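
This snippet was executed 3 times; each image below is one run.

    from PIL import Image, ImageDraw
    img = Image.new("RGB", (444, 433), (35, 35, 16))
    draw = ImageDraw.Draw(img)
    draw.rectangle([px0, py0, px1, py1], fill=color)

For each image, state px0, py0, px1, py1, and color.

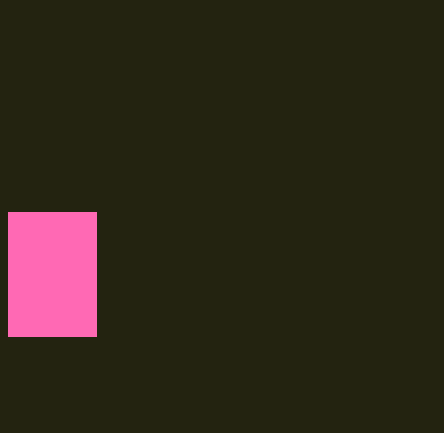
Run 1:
px0 = 8
py0 = 212
px1 = 96
py1 = 336
color = 'hotpink'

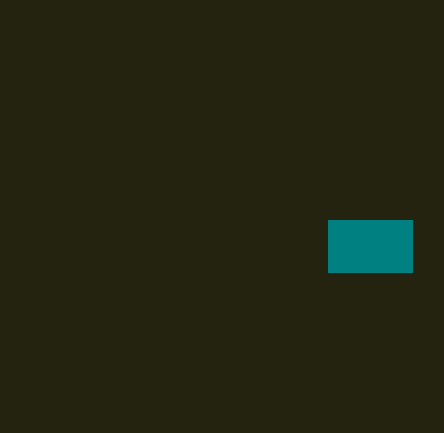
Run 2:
px0 = 328, py0 = 220, px1 = 412, py1 = 272, color = 'teal'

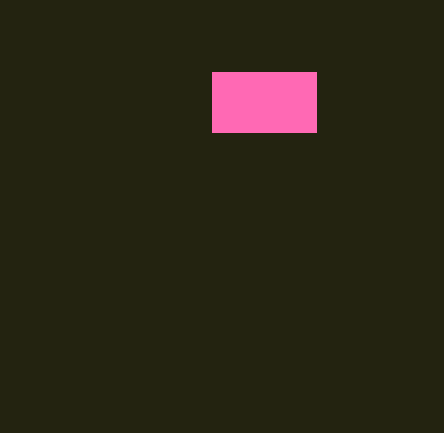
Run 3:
px0 = 212, py0 = 72, px1 = 316, py1 = 132, color = 'hotpink'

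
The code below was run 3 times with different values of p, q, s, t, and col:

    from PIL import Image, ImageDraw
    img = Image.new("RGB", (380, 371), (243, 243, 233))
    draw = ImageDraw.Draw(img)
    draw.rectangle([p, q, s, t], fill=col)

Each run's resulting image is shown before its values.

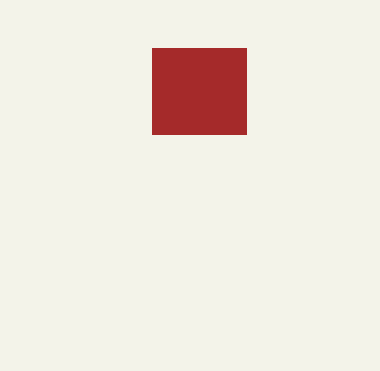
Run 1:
p = 152
q = 48
s = 246
t = 134
col = 'brown'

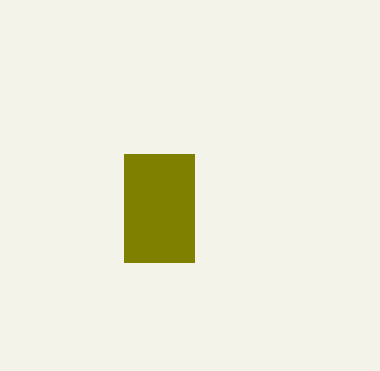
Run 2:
p = 124
q = 154
s = 194
t = 262
col = 'olive'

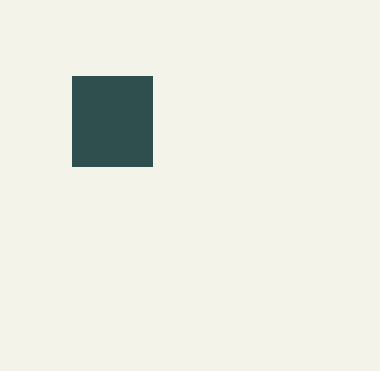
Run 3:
p = 72, q = 76, s = 152, t = 166, col = 'darkslategray'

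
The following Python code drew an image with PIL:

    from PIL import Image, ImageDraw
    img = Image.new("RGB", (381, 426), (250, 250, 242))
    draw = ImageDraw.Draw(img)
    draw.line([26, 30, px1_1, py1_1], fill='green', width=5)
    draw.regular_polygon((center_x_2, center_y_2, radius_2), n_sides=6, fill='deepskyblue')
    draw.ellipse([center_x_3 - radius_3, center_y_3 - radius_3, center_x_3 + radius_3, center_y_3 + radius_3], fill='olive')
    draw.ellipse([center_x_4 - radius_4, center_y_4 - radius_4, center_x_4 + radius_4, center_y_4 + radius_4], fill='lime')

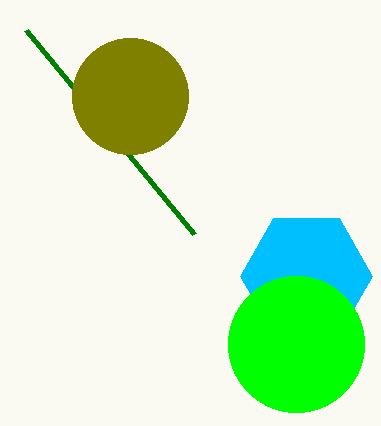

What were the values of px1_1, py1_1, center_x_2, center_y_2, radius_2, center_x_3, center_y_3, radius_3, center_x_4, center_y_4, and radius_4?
px1_1 = 194; py1_1 = 234; center_x_2 = 306; center_y_2 = 276; radius_2 = 66; center_x_3 = 130; center_y_3 = 96; radius_3 = 58; center_x_4 = 296; center_y_4 = 344; radius_4 = 68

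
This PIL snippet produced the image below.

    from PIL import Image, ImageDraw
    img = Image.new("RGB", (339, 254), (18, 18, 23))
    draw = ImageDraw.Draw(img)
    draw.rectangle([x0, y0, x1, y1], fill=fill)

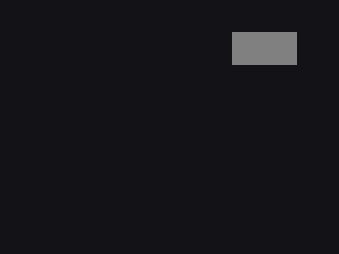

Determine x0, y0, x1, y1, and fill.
x0 = 232, y0 = 32, x1 = 296, y1 = 64, fill = 'gray'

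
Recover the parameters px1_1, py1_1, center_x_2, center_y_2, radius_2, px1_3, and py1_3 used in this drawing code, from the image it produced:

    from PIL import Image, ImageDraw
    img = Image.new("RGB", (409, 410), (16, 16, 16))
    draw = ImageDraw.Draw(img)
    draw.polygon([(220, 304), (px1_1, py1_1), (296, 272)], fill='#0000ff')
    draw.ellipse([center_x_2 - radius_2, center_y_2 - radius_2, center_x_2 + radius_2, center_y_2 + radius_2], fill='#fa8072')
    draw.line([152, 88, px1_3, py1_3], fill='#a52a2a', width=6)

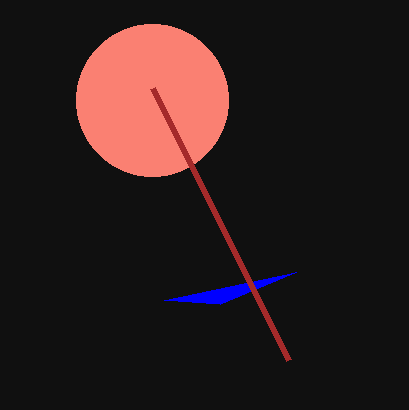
px1_1 = 164, py1_1 = 300, center_x_2 = 152, center_y_2 = 100, radius_2 = 76, px1_3 = 288, py1_3 = 360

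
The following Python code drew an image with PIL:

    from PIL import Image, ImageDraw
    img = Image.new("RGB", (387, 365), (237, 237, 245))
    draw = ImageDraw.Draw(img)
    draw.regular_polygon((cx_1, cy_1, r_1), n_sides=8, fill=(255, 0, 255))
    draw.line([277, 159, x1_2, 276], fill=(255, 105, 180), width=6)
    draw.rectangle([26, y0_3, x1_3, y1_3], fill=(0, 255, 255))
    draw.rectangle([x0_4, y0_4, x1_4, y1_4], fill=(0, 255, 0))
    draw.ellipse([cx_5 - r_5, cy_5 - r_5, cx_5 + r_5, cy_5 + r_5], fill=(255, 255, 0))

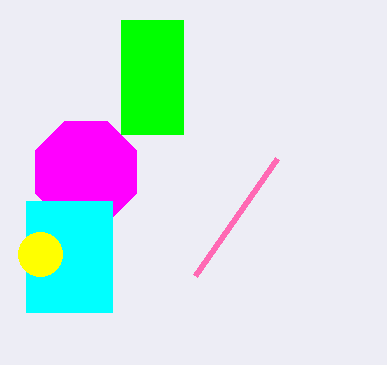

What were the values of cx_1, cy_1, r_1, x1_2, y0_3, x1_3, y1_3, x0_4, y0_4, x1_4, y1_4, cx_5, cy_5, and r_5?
cx_1 = 86, cy_1 = 172, r_1 = 55, x1_2 = 195, y0_3 = 201, x1_3 = 112, y1_3 = 312, x0_4 = 121, y0_4 = 20, x1_4 = 183, y1_4 = 134, cx_5 = 40, cy_5 = 254, r_5 = 22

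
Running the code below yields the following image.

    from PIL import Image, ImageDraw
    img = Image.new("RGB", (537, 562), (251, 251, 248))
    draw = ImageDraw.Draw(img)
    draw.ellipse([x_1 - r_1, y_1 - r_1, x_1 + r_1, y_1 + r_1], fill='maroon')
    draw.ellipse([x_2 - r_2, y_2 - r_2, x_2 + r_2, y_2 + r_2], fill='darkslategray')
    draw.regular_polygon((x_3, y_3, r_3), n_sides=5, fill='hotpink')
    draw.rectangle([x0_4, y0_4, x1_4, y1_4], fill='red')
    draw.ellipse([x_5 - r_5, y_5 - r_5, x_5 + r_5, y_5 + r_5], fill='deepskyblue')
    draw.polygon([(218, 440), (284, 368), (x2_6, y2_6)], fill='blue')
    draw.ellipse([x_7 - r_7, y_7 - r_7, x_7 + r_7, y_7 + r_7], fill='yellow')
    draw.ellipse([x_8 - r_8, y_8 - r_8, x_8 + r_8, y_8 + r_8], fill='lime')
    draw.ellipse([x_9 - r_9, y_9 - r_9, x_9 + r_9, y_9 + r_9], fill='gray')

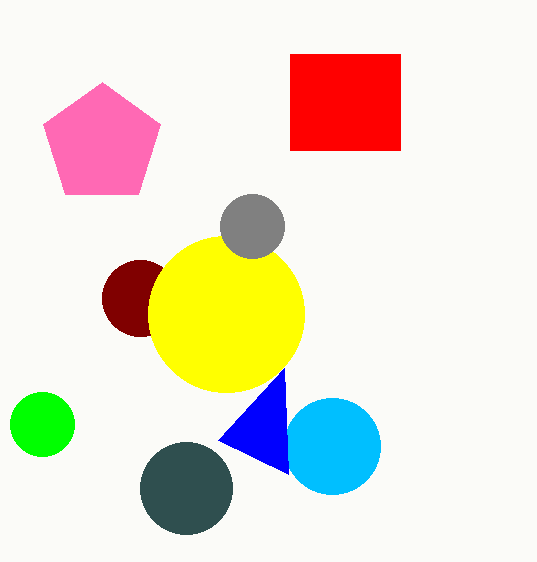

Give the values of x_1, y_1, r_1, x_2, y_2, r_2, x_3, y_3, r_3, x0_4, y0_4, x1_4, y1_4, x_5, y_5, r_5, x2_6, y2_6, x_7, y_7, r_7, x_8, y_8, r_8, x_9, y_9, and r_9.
x_1 = 140; y_1 = 298; r_1 = 38; x_2 = 186; y_2 = 488; r_2 = 46; x_3 = 102; y_3 = 144; r_3 = 62; x0_4 = 290; y0_4 = 54; x1_4 = 400; y1_4 = 150; x_5 = 332; y_5 = 446; r_5 = 48; x2_6 = 288; y2_6 = 474; x_7 = 226; y_7 = 314; r_7 = 78; x_8 = 42; y_8 = 424; r_8 = 32; x_9 = 252; y_9 = 226; r_9 = 32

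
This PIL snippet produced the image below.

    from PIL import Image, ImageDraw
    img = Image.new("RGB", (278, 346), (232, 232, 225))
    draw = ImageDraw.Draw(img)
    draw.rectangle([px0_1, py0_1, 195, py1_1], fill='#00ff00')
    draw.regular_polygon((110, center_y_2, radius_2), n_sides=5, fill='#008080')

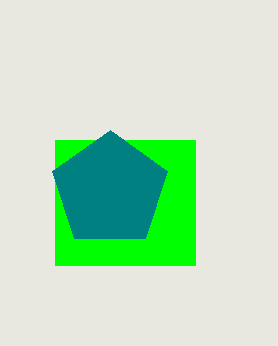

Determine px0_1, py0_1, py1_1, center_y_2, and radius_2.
px0_1 = 55, py0_1 = 140, py1_1 = 265, center_y_2 = 190, radius_2 = 60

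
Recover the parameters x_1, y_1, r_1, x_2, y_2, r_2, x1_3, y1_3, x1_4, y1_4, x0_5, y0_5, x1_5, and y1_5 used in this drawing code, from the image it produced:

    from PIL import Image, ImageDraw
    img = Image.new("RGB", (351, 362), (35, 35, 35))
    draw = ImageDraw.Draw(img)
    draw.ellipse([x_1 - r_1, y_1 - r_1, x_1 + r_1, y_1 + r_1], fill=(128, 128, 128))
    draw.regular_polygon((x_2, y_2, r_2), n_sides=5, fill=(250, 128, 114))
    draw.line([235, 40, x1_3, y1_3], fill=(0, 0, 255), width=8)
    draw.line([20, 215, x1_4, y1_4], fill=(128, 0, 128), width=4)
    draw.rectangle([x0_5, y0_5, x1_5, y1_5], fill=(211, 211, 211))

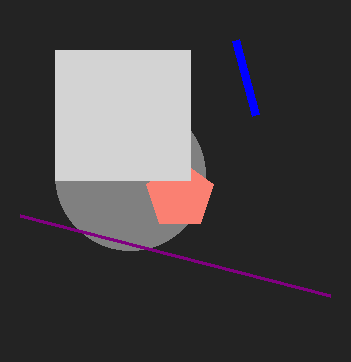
x_1 = 130, y_1 = 175, r_1 = 75, x_2 = 180, y_2 = 195, r_2 = 35, x1_3 = 255, y1_3 = 115, x1_4 = 330, y1_4 = 295, x0_5 = 55, y0_5 = 50, x1_5 = 190, y1_5 = 180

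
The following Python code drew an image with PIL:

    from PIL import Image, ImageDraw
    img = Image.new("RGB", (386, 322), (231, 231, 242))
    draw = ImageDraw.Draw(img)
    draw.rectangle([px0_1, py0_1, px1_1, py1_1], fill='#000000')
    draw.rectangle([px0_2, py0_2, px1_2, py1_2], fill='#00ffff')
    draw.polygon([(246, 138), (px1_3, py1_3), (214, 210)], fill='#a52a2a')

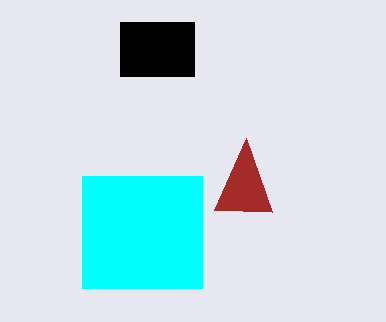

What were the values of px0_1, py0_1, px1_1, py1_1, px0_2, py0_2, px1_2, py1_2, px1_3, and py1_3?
px0_1 = 120
py0_1 = 22
px1_1 = 194
py1_1 = 76
px0_2 = 82
py0_2 = 176
px1_2 = 202
py1_2 = 288
px1_3 = 272
py1_3 = 212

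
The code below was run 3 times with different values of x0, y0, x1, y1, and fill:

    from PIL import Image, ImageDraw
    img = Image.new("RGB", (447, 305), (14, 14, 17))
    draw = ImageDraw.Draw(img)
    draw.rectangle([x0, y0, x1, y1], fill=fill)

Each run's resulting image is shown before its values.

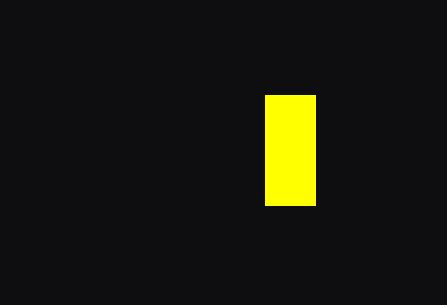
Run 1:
x0 = 265, y0 = 95, x1 = 315, y1 = 205, fill = 'yellow'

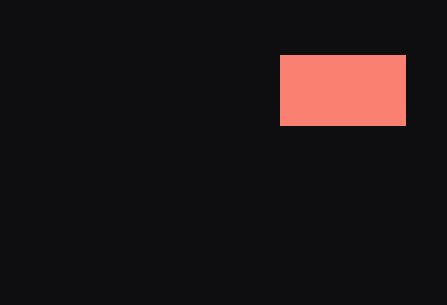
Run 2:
x0 = 280, y0 = 55, x1 = 405, y1 = 125, fill = 'salmon'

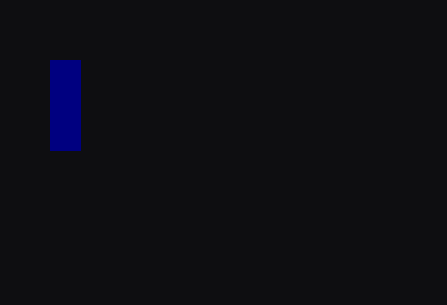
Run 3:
x0 = 50
y0 = 60
x1 = 80
y1 = 150
fill = 'navy'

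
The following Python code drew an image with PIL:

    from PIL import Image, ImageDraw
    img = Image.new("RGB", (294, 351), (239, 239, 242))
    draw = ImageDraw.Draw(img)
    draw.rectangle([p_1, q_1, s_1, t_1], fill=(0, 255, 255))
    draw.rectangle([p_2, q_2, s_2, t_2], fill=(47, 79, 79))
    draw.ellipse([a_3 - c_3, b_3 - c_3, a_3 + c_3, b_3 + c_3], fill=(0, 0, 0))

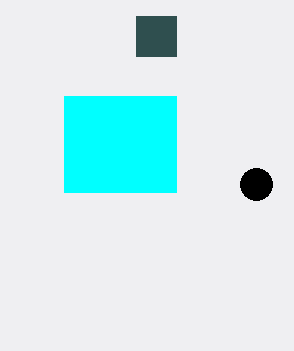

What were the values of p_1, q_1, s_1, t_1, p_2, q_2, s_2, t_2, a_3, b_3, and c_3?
p_1 = 64
q_1 = 96
s_1 = 176
t_1 = 192
p_2 = 136
q_2 = 16
s_2 = 176
t_2 = 56
a_3 = 256
b_3 = 184
c_3 = 16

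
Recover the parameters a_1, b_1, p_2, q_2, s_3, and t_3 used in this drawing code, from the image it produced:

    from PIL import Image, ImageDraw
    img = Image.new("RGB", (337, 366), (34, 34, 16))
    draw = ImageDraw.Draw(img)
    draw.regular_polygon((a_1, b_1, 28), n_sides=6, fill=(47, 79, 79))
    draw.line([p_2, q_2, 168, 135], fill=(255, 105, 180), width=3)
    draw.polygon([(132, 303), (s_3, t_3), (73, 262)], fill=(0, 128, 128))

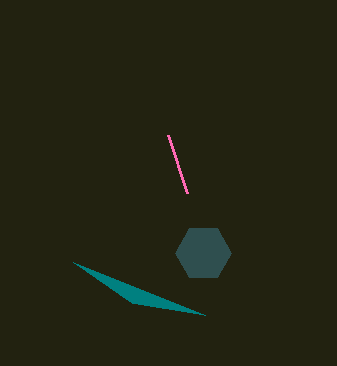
a_1 = 203
b_1 = 253
p_2 = 187
q_2 = 193
s_3 = 205
t_3 = 315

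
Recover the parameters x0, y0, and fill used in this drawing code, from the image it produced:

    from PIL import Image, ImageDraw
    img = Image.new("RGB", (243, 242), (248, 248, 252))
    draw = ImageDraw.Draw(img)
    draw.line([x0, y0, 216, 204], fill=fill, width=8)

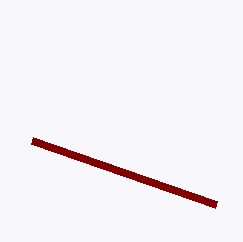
x0 = 32
y0 = 140
fill = 'maroon'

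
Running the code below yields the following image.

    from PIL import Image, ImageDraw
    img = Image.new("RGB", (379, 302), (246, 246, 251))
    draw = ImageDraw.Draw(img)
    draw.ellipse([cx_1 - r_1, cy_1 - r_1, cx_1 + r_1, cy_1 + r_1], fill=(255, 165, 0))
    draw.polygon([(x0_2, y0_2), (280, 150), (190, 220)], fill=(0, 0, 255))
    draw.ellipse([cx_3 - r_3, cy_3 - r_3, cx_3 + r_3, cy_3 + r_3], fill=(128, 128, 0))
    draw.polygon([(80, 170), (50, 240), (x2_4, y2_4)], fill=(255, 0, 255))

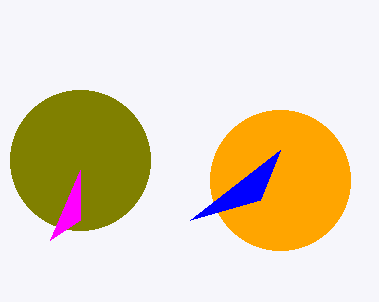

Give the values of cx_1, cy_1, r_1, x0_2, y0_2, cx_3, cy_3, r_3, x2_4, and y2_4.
cx_1 = 280
cy_1 = 180
r_1 = 70
x0_2 = 260
y0_2 = 200
cx_3 = 80
cy_3 = 160
r_3 = 70
x2_4 = 80
y2_4 = 220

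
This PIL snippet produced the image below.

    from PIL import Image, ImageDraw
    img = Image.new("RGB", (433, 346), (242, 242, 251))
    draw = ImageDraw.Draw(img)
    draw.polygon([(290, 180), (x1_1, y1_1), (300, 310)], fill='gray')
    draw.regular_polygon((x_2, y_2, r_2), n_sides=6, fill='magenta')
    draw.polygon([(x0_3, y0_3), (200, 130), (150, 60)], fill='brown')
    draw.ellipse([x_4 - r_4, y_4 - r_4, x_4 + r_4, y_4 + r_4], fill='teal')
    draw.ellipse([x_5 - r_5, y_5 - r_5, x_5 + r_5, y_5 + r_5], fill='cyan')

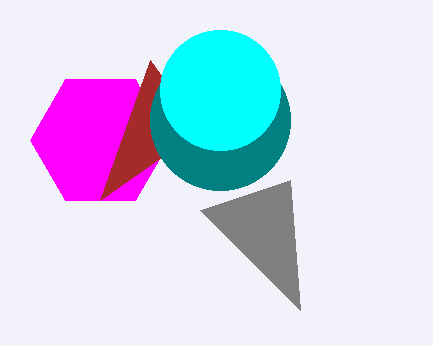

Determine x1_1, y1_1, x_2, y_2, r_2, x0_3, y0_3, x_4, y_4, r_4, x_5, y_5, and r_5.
x1_1 = 200
y1_1 = 210
x_2 = 100
y_2 = 140
r_2 = 70
x0_3 = 100
y0_3 = 200
x_4 = 220
y_4 = 120
r_4 = 70
x_5 = 220
y_5 = 90
r_5 = 60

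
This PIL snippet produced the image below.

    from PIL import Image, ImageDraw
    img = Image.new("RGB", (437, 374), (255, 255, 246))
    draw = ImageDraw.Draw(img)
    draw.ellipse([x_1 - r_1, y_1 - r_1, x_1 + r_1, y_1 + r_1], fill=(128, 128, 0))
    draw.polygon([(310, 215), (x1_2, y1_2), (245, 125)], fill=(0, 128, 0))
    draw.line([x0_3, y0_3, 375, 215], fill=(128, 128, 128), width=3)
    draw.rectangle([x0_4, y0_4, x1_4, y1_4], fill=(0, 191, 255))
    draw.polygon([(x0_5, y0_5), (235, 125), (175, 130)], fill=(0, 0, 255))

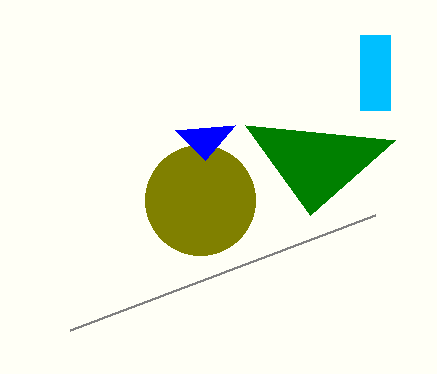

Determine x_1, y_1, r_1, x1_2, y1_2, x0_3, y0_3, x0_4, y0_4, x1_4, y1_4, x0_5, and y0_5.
x_1 = 200
y_1 = 200
r_1 = 55
x1_2 = 395
y1_2 = 140
x0_3 = 70
y0_3 = 330
x0_4 = 360
y0_4 = 35
x1_4 = 390
y1_4 = 110
x0_5 = 205
y0_5 = 160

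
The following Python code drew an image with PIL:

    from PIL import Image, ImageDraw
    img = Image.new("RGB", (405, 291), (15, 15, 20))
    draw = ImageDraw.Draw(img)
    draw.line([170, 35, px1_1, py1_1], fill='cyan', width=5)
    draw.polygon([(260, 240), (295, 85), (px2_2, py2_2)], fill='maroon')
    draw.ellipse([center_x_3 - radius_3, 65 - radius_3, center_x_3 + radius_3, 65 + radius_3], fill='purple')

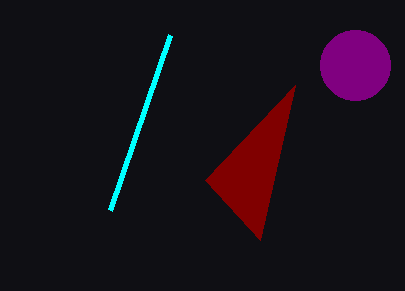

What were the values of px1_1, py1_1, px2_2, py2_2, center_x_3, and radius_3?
px1_1 = 110
py1_1 = 210
px2_2 = 205
py2_2 = 180
center_x_3 = 355
radius_3 = 35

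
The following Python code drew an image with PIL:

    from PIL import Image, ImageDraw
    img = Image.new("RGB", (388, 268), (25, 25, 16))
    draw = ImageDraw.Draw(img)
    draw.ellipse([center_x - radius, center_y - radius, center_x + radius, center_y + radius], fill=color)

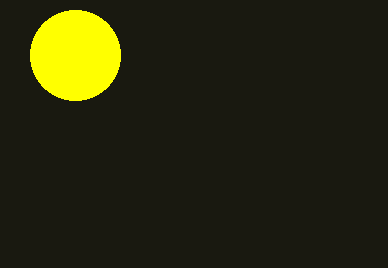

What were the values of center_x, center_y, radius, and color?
center_x = 75, center_y = 55, radius = 45, color = 'yellow'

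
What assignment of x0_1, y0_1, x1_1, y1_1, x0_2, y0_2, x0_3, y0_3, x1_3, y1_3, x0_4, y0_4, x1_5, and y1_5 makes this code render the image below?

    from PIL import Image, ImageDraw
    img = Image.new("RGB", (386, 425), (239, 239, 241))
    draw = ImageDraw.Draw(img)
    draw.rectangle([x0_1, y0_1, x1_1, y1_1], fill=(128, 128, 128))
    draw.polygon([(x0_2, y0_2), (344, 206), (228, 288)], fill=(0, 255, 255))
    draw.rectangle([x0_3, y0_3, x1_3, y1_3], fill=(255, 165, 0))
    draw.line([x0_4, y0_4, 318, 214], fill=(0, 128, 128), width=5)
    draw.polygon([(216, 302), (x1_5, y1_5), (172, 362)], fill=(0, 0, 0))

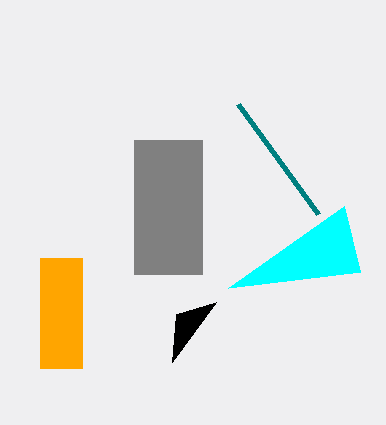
x0_1 = 134; y0_1 = 140; x1_1 = 202; y1_1 = 274; x0_2 = 360; y0_2 = 272; x0_3 = 40; y0_3 = 258; x1_3 = 82; y1_3 = 368; x0_4 = 238; y0_4 = 104; x1_5 = 176; y1_5 = 314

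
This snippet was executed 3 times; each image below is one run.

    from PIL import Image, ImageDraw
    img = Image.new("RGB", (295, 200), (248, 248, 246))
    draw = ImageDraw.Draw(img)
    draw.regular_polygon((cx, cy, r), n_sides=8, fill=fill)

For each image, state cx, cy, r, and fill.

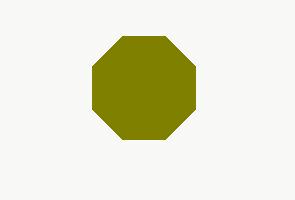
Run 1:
cx = 144
cy = 88
r = 56
fill = 'olive'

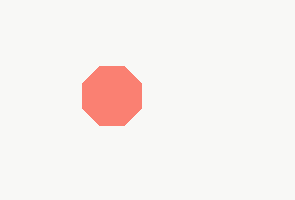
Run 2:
cx = 112; cy = 96; r = 32; fill = 'salmon'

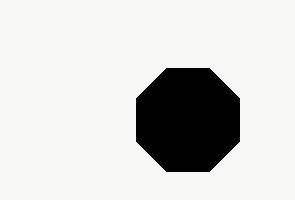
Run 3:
cx = 188; cy = 120; r = 56; fill = 'black'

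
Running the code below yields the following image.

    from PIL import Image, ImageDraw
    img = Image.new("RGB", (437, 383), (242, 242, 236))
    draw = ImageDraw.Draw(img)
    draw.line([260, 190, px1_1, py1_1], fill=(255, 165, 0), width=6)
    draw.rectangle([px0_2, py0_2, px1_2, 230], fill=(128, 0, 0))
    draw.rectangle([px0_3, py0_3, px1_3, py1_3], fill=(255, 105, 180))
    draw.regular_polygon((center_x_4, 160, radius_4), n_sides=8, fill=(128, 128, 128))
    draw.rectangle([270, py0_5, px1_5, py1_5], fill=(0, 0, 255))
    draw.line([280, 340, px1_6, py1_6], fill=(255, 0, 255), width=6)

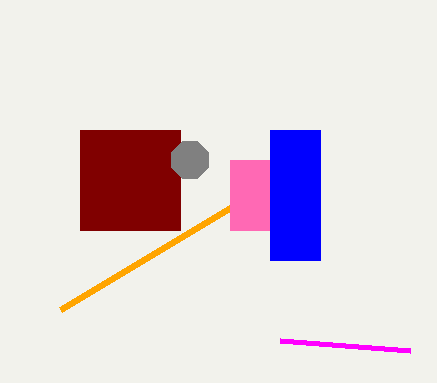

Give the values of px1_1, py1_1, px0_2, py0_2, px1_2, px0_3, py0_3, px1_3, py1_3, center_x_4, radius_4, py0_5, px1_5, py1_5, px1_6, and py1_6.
px1_1 = 60; py1_1 = 310; px0_2 = 80; py0_2 = 130; px1_2 = 180; px0_3 = 230; py0_3 = 160; px1_3 = 270; py1_3 = 230; center_x_4 = 190; radius_4 = 20; py0_5 = 130; px1_5 = 320; py1_5 = 260; px1_6 = 410; py1_6 = 350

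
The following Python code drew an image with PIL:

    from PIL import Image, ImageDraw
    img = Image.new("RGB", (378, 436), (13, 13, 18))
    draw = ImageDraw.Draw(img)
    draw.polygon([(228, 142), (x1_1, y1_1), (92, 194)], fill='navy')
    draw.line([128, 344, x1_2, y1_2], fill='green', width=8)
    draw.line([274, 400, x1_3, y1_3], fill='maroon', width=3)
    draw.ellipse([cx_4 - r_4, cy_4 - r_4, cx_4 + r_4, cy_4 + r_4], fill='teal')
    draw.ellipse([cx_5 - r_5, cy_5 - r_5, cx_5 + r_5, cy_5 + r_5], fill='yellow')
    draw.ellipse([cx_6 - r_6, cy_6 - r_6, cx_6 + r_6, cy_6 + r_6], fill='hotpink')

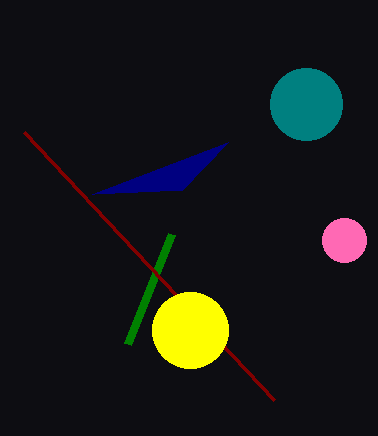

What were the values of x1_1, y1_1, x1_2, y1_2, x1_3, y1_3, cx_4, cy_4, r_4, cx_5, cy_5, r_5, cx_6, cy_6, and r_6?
x1_1 = 182
y1_1 = 190
x1_2 = 172
y1_2 = 234
x1_3 = 24
y1_3 = 132
cx_4 = 306
cy_4 = 104
r_4 = 36
cx_5 = 190
cy_5 = 330
r_5 = 38
cx_6 = 344
cy_6 = 240
r_6 = 22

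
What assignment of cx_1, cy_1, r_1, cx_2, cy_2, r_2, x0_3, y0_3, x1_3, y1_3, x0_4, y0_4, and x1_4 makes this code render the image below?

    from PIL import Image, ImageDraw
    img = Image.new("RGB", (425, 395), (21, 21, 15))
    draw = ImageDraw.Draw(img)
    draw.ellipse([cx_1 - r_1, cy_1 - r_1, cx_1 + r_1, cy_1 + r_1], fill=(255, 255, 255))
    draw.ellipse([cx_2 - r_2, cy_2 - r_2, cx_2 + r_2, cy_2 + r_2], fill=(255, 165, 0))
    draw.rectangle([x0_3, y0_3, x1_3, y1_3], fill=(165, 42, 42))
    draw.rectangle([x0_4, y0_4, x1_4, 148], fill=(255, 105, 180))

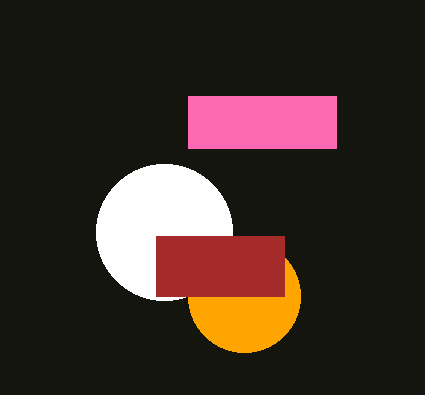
cx_1 = 164, cy_1 = 232, r_1 = 68, cx_2 = 244, cy_2 = 296, r_2 = 56, x0_3 = 156, y0_3 = 236, x1_3 = 284, y1_3 = 296, x0_4 = 188, y0_4 = 96, x1_4 = 336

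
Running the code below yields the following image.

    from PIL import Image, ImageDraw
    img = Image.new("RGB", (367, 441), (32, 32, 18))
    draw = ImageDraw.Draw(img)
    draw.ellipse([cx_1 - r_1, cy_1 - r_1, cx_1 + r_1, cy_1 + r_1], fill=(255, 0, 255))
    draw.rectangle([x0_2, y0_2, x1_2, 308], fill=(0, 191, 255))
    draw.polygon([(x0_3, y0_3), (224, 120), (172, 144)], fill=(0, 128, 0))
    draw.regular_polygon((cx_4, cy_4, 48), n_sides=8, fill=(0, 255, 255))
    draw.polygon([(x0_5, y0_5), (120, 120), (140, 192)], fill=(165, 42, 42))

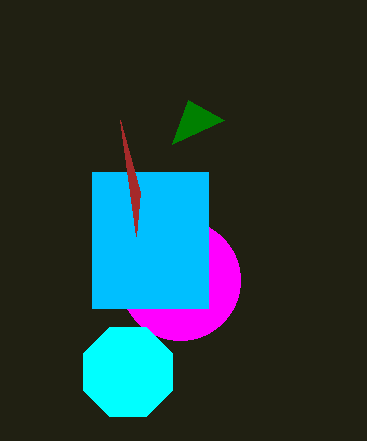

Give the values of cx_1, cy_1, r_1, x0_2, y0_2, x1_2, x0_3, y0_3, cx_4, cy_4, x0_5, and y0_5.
cx_1 = 180; cy_1 = 280; r_1 = 60; x0_2 = 92; y0_2 = 172; x1_2 = 208; x0_3 = 188; y0_3 = 100; cx_4 = 128; cy_4 = 372; x0_5 = 136; y0_5 = 236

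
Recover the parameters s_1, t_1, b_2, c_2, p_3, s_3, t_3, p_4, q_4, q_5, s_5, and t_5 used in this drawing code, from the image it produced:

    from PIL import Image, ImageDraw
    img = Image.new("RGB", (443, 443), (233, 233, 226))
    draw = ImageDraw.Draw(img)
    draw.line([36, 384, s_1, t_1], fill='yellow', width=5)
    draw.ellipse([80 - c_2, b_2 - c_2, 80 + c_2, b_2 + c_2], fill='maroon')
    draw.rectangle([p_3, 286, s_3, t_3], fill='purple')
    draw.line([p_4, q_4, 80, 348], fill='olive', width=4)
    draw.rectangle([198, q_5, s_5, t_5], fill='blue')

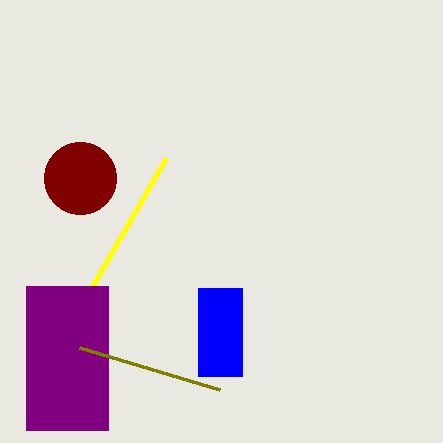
s_1 = 166; t_1 = 158; b_2 = 178; c_2 = 36; p_3 = 26; s_3 = 108; t_3 = 430; p_4 = 220; q_4 = 390; q_5 = 288; s_5 = 242; t_5 = 376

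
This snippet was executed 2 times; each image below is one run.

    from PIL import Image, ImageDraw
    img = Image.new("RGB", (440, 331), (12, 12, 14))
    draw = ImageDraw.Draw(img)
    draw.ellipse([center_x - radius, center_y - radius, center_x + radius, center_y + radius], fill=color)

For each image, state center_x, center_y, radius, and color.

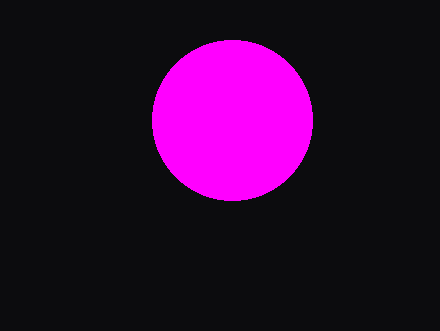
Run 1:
center_x = 232; center_y = 120; radius = 80; color = 'magenta'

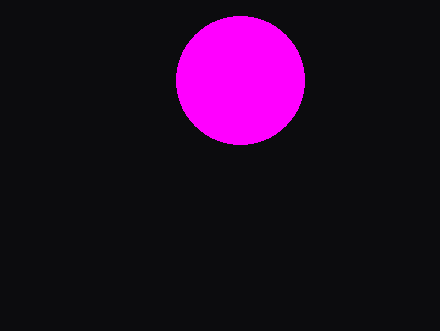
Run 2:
center_x = 240, center_y = 80, radius = 64, color = 'magenta'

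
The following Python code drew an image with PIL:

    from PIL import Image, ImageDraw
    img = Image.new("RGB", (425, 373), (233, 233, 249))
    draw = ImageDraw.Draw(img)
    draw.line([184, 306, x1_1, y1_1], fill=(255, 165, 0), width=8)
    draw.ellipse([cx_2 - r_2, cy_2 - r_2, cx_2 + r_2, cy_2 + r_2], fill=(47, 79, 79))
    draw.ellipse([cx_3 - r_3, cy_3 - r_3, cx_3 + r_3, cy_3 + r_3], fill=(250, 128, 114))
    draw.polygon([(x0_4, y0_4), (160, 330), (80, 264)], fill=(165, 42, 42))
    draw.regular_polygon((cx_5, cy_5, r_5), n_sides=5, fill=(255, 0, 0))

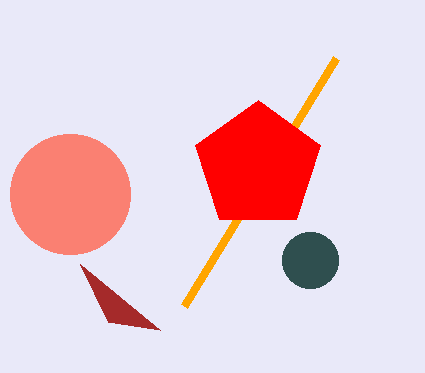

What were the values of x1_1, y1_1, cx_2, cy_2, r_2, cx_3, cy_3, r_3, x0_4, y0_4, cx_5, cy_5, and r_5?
x1_1 = 336, y1_1 = 58, cx_2 = 310, cy_2 = 260, r_2 = 28, cx_3 = 70, cy_3 = 194, r_3 = 60, x0_4 = 108, y0_4 = 322, cx_5 = 258, cy_5 = 166, r_5 = 66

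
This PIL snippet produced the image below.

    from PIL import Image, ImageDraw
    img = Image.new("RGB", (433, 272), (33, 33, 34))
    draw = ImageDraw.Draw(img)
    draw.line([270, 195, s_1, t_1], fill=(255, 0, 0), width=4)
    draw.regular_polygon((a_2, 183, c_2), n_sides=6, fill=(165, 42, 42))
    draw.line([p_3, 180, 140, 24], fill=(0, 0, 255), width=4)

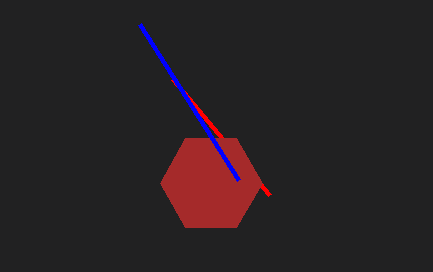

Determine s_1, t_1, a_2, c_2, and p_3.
s_1 = 173; t_1 = 79; a_2 = 211; c_2 = 51; p_3 = 239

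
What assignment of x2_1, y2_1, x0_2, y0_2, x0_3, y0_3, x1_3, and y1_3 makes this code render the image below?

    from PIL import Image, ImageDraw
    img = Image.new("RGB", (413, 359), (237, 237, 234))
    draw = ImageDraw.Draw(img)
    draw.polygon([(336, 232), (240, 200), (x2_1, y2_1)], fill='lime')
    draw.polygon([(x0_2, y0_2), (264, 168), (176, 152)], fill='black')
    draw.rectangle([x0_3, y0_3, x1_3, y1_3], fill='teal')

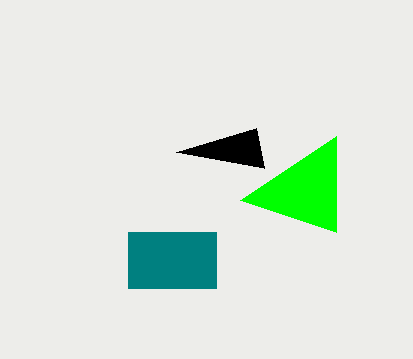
x2_1 = 336, y2_1 = 136, x0_2 = 256, y0_2 = 128, x0_3 = 128, y0_3 = 232, x1_3 = 216, y1_3 = 288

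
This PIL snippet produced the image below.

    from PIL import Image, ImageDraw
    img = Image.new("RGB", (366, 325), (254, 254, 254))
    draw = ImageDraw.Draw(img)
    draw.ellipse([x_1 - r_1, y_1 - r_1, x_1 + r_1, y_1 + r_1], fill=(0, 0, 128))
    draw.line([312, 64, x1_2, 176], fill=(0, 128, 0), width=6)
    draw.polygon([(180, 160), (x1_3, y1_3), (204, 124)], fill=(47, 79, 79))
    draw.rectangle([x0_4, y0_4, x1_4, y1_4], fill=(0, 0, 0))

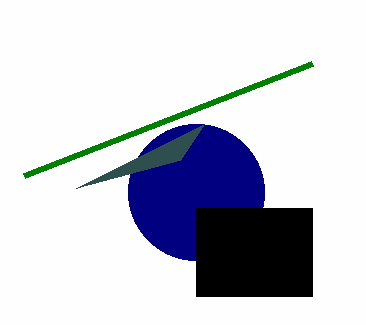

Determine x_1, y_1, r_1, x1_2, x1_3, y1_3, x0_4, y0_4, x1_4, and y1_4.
x_1 = 196; y_1 = 192; r_1 = 68; x1_2 = 24; x1_3 = 76; y1_3 = 188; x0_4 = 196; y0_4 = 208; x1_4 = 312; y1_4 = 296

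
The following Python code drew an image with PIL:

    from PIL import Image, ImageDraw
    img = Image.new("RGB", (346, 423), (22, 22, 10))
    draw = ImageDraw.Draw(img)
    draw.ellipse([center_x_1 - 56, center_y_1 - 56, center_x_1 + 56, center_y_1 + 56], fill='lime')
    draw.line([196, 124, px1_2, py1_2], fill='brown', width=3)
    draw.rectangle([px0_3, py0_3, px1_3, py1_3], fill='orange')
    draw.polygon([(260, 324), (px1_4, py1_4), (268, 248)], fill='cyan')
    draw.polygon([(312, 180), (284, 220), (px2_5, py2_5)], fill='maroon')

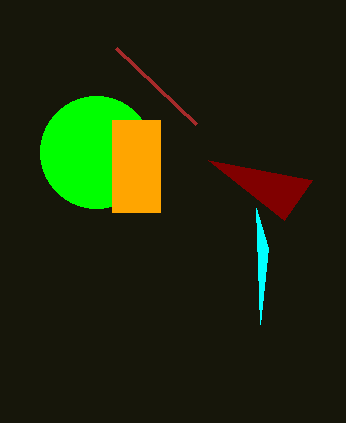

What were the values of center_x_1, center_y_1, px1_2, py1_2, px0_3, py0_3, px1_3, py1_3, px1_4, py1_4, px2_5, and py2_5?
center_x_1 = 96; center_y_1 = 152; px1_2 = 116; py1_2 = 48; px0_3 = 112; py0_3 = 120; px1_3 = 160; py1_3 = 212; px1_4 = 256; py1_4 = 208; px2_5 = 208; py2_5 = 160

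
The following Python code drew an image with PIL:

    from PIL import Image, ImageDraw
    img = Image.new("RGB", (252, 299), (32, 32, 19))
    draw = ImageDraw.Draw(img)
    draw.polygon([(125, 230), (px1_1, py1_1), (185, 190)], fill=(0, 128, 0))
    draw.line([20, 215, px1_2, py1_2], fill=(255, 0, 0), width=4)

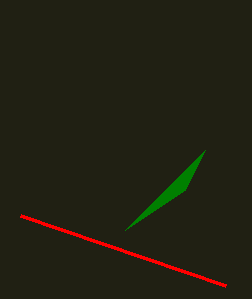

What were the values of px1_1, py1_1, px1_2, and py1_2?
px1_1 = 205; py1_1 = 150; px1_2 = 225; py1_2 = 285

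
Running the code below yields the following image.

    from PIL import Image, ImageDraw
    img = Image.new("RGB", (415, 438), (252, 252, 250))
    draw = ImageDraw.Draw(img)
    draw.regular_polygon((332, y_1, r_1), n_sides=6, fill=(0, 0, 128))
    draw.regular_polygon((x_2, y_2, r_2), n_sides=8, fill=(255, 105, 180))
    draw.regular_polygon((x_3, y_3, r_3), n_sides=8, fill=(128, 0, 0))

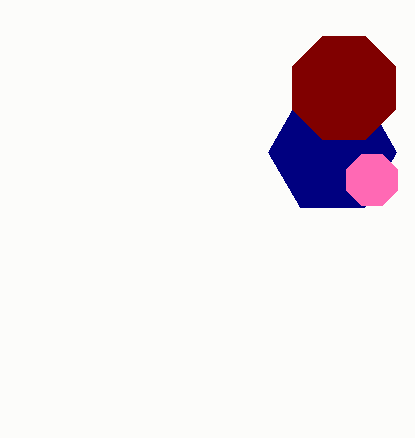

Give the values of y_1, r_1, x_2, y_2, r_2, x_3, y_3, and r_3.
y_1 = 152; r_1 = 64; x_2 = 372; y_2 = 180; r_2 = 28; x_3 = 344; y_3 = 88; r_3 = 56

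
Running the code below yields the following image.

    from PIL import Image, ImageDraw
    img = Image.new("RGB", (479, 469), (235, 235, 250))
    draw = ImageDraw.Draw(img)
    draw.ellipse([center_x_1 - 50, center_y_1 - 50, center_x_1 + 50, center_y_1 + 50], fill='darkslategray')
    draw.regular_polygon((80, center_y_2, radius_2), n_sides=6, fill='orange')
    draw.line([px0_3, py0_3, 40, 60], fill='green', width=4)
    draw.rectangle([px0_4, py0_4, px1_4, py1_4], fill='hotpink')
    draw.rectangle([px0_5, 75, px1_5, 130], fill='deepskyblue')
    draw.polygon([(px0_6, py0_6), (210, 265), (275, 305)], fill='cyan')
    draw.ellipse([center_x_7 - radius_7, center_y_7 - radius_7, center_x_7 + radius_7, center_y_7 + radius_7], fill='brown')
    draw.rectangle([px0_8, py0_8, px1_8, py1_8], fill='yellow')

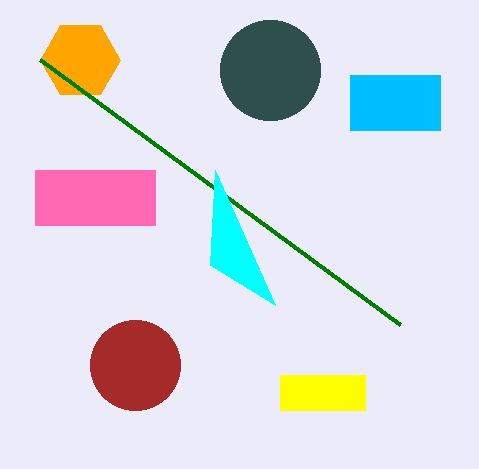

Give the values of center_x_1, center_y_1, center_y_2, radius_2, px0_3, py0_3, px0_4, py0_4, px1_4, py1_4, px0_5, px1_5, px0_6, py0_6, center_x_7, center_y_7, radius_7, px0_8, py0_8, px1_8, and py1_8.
center_x_1 = 270
center_y_1 = 70
center_y_2 = 60
radius_2 = 40
px0_3 = 400
py0_3 = 325
px0_4 = 35
py0_4 = 170
px1_4 = 155
py1_4 = 225
px0_5 = 350
px1_5 = 440
px0_6 = 215
py0_6 = 170
center_x_7 = 135
center_y_7 = 365
radius_7 = 45
px0_8 = 280
py0_8 = 375
px1_8 = 365
py1_8 = 410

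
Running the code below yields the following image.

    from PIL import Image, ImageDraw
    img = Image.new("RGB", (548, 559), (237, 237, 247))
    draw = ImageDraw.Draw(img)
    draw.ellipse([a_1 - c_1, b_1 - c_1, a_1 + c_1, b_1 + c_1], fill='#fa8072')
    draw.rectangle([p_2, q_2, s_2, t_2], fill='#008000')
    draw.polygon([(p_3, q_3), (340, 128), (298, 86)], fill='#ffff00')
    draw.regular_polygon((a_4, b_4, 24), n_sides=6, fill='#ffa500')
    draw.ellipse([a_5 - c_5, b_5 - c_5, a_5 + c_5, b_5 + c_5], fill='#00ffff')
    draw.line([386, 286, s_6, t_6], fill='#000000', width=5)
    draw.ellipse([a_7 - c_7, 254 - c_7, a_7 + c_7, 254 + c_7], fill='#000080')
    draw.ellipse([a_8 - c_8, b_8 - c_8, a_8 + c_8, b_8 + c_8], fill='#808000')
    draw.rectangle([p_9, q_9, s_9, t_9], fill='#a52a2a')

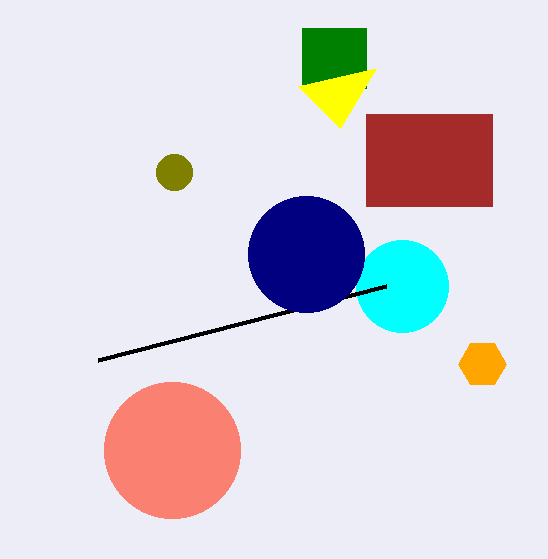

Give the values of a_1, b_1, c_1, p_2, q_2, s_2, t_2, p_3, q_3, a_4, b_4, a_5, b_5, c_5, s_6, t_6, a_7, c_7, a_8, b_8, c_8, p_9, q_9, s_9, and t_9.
a_1 = 172
b_1 = 450
c_1 = 68
p_2 = 302
q_2 = 28
s_2 = 366
t_2 = 88
p_3 = 376
q_3 = 68
a_4 = 482
b_4 = 364
a_5 = 402
b_5 = 286
c_5 = 46
s_6 = 98
t_6 = 360
a_7 = 306
c_7 = 58
a_8 = 174
b_8 = 172
c_8 = 18
p_9 = 366
q_9 = 114
s_9 = 492
t_9 = 206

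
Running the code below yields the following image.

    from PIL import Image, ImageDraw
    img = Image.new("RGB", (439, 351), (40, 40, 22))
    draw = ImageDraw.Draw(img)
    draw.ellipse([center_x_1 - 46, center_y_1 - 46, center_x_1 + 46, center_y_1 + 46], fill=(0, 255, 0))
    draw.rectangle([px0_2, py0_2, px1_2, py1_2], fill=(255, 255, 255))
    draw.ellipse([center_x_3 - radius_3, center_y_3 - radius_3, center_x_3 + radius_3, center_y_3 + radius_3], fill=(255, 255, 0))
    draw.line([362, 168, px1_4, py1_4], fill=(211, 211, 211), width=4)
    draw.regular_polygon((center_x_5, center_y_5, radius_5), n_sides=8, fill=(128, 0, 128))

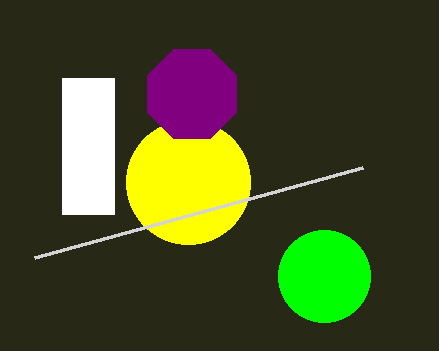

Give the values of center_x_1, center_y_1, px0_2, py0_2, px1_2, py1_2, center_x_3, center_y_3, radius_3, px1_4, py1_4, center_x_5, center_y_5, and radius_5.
center_x_1 = 324; center_y_1 = 276; px0_2 = 62; py0_2 = 78; px1_2 = 114; py1_2 = 214; center_x_3 = 188; center_y_3 = 182; radius_3 = 62; px1_4 = 34; py1_4 = 258; center_x_5 = 192; center_y_5 = 94; radius_5 = 48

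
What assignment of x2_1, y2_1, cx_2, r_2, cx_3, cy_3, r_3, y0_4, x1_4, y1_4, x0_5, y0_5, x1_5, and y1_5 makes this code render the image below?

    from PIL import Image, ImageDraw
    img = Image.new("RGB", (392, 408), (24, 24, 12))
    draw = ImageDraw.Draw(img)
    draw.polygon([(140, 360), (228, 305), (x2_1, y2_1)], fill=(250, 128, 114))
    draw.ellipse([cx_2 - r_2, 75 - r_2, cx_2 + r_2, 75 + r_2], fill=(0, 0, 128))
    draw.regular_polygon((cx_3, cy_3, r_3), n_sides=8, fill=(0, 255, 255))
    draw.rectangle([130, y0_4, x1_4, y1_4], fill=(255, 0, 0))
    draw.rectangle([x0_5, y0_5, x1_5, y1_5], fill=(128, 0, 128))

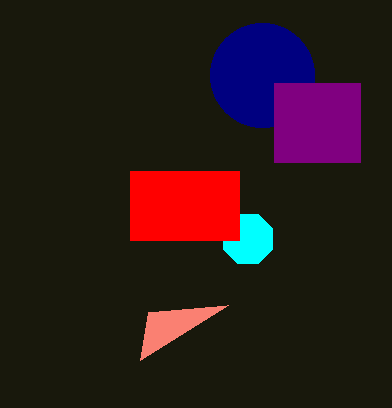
x2_1 = 148
y2_1 = 312
cx_2 = 262
r_2 = 52
cx_3 = 248
cy_3 = 239
r_3 = 27
y0_4 = 171
x1_4 = 239
y1_4 = 240
x0_5 = 274
y0_5 = 83
x1_5 = 360
y1_5 = 162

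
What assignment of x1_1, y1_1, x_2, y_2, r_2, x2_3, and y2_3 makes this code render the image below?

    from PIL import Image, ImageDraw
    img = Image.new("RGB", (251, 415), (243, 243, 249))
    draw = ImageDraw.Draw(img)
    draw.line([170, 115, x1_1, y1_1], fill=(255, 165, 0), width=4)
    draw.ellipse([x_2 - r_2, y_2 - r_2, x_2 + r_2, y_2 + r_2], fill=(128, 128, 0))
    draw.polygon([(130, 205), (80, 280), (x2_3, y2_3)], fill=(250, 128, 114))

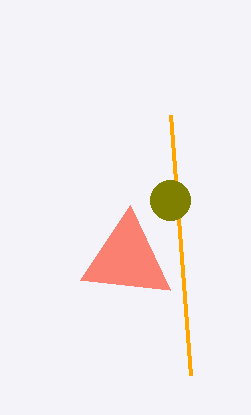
x1_1 = 190; y1_1 = 375; x_2 = 170; y_2 = 200; r_2 = 20; x2_3 = 170; y2_3 = 290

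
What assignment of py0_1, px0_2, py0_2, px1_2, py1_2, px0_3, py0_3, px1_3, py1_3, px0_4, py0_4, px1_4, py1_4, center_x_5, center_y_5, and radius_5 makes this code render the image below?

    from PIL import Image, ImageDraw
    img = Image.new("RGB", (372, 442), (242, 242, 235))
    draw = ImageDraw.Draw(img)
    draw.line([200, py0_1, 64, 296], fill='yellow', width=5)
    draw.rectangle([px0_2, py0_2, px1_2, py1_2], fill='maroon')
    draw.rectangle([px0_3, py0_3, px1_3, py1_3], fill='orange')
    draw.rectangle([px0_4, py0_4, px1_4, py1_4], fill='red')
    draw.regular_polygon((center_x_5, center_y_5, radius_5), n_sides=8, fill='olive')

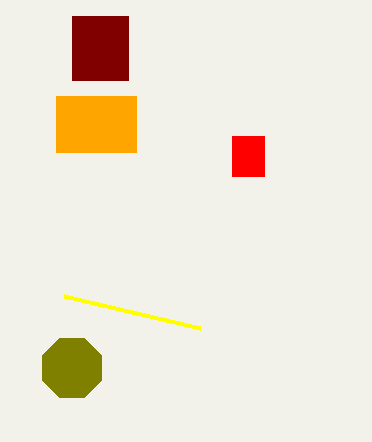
py0_1 = 328
px0_2 = 72
py0_2 = 16
px1_2 = 128
py1_2 = 80
px0_3 = 56
py0_3 = 96
px1_3 = 136
py1_3 = 152
px0_4 = 232
py0_4 = 136
px1_4 = 264
py1_4 = 176
center_x_5 = 72
center_y_5 = 368
radius_5 = 32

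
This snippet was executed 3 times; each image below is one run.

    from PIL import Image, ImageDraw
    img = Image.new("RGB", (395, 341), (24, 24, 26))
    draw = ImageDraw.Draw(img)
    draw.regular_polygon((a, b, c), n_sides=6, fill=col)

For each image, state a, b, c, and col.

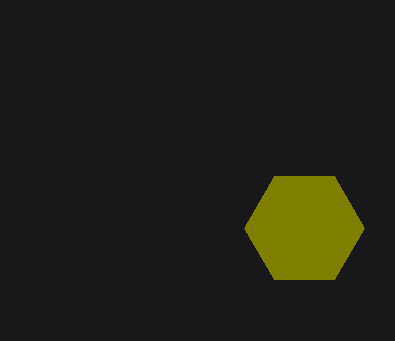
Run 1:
a = 304, b = 228, c = 60, col = 'olive'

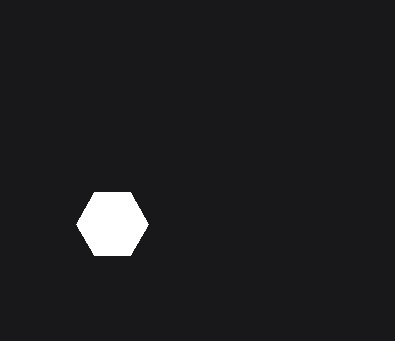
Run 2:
a = 112
b = 224
c = 36
col = 'white'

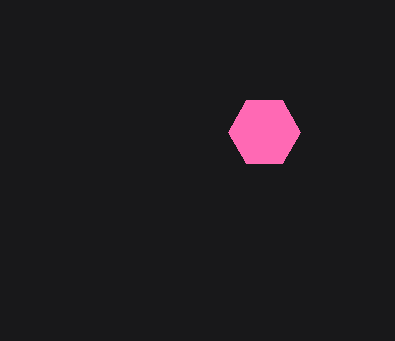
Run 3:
a = 264
b = 132
c = 36
col = 'hotpink'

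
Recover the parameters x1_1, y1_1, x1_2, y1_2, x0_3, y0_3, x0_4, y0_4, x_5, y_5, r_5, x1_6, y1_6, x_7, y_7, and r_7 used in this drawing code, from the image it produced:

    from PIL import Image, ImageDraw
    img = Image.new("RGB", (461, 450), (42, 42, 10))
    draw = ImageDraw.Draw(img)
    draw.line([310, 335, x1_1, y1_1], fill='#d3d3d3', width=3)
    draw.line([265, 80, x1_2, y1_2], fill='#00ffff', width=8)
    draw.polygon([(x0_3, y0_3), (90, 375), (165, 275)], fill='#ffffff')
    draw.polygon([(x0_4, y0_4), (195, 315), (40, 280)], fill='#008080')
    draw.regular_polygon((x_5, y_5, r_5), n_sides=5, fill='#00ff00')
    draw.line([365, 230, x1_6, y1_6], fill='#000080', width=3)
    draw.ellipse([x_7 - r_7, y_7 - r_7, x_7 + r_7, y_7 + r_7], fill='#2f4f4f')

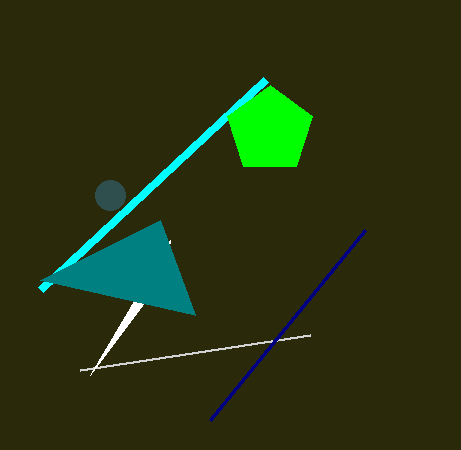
x1_1 = 80
y1_1 = 370
x1_2 = 40
y1_2 = 290
x0_3 = 170
y0_3 = 240
x0_4 = 160
y0_4 = 220
x_5 = 270
y_5 = 130
r_5 = 45
x1_6 = 210
y1_6 = 420
x_7 = 110
y_7 = 195
r_7 = 15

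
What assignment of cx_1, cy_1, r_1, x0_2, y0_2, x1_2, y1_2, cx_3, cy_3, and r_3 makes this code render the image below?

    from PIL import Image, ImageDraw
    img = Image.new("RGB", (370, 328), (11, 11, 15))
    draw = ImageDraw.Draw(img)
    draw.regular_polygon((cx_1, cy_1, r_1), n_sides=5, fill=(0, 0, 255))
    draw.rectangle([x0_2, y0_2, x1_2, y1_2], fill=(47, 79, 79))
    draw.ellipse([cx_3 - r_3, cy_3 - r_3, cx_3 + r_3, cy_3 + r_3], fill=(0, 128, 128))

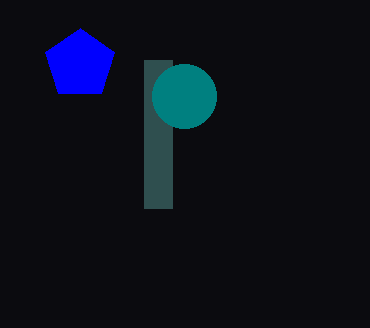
cx_1 = 80, cy_1 = 64, r_1 = 36, x0_2 = 144, y0_2 = 60, x1_2 = 172, y1_2 = 208, cx_3 = 184, cy_3 = 96, r_3 = 32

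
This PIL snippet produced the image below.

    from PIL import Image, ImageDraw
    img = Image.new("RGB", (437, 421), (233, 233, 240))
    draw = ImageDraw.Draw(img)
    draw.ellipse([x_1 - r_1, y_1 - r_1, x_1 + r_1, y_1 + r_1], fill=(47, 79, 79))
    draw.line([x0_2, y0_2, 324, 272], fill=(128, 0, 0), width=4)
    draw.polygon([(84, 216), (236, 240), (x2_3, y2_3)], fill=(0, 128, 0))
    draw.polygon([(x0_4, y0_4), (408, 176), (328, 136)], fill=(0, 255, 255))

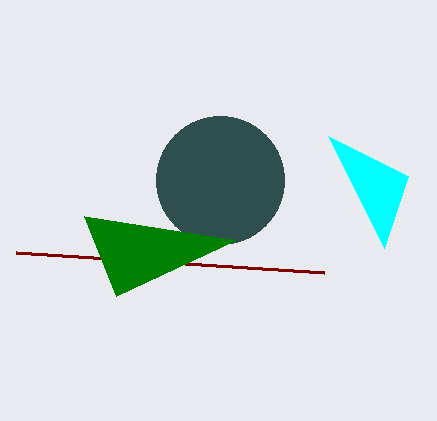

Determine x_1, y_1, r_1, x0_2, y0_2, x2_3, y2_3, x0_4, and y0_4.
x_1 = 220
y_1 = 180
r_1 = 64
x0_2 = 16
y0_2 = 252
x2_3 = 116
y2_3 = 296
x0_4 = 384
y0_4 = 248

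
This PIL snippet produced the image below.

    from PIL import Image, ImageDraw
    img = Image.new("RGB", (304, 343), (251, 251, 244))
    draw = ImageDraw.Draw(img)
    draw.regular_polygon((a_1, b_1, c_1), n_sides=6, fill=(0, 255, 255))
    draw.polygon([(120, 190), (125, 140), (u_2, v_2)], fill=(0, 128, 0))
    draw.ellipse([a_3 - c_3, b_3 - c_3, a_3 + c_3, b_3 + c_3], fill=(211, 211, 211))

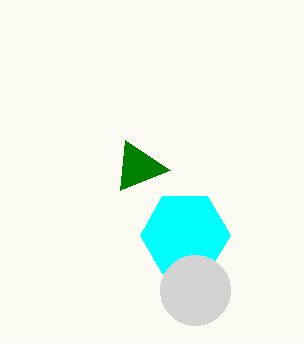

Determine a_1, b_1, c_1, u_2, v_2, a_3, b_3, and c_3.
a_1 = 185; b_1 = 235; c_1 = 45; u_2 = 170; v_2 = 170; a_3 = 195; b_3 = 290; c_3 = 35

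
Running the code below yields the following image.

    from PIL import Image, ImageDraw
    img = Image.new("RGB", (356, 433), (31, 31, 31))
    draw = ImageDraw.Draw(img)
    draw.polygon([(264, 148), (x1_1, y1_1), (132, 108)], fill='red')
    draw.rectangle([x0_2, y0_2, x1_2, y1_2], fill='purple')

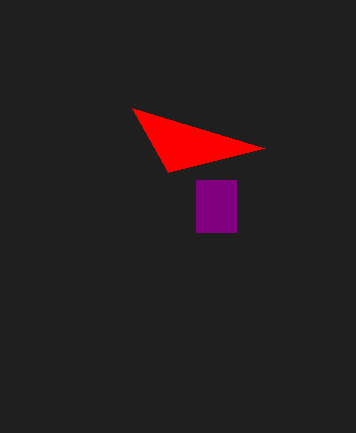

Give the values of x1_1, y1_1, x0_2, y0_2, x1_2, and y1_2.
x1_1 = 168, y1_1 = 172, x0_2 = 196, y0_2 = 180, x1_2 = 236, y1_2 = 232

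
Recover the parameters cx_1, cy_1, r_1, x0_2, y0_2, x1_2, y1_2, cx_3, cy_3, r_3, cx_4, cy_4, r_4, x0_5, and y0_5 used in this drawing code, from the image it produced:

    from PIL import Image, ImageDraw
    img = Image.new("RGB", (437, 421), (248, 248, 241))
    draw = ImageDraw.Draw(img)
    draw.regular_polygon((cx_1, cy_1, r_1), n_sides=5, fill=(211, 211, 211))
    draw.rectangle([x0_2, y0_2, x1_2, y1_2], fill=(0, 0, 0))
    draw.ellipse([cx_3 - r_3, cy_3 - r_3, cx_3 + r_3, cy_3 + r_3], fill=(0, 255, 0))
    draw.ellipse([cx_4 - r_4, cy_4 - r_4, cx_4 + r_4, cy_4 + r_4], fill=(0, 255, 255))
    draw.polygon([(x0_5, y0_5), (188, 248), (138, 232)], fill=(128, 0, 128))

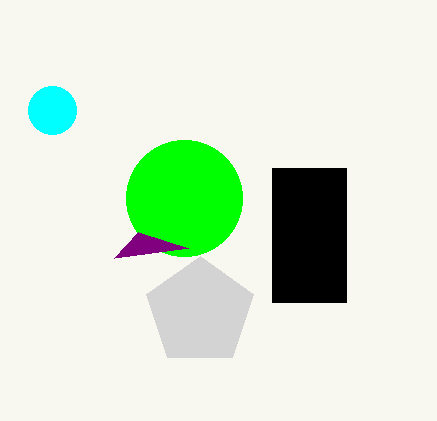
cx_1 = 200, cy_1 = 312, r_1 = 56, x0_2 = 272, y0_2 = 168, x1_2 = 346, y1_2 = 302, cx_3 = 184, cy_3 = 198, r_3 = 58, cx_4 = 52, cy_4 = 110, r_4 = 24, x0_5 = 114, y0_5 = 258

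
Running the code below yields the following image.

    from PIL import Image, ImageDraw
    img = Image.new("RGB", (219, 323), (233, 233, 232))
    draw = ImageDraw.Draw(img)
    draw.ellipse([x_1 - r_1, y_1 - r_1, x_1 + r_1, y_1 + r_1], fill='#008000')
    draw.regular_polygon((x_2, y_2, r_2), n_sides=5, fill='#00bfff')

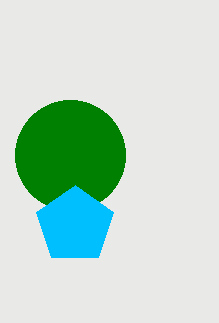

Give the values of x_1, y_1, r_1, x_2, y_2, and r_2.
x_1 = 70; y_1 = 155; r_1 = 55; x_2 = 75; y_2 = 225; r_2 = 40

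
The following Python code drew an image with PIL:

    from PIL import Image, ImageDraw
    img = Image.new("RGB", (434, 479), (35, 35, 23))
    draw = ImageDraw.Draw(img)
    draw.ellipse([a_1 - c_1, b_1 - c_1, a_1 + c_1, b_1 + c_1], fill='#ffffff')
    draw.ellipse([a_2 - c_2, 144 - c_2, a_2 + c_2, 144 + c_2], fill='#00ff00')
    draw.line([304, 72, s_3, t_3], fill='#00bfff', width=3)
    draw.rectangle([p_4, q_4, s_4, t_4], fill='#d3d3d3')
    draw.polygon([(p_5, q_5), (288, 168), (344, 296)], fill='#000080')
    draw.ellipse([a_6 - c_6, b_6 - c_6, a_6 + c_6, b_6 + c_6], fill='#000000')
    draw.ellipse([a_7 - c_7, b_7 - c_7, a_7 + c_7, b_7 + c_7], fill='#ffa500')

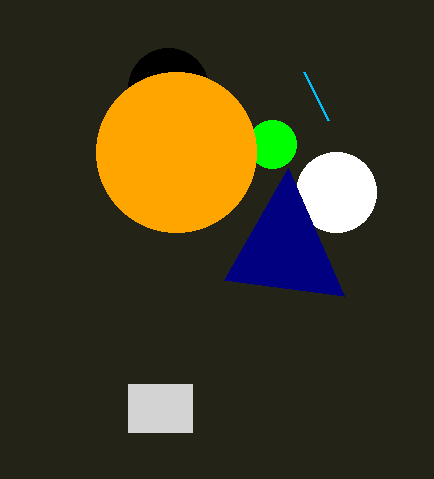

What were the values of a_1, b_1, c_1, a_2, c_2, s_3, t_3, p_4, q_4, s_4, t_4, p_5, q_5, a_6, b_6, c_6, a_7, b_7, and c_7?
a_1 = 336, b_1 = 192, c_1 = 40, a_2 = 272, c_2 = 24, s_3 = 328, t_3 = 120, p_4 = 128, q_4 = 384, s_4 = 192, t_4 = 432, p_5 = 224, q_5 = 280, a_6 = 168, b_6 = 88, c_6 = 40, a_7 = 176, b_7 = 152, c_7 = 80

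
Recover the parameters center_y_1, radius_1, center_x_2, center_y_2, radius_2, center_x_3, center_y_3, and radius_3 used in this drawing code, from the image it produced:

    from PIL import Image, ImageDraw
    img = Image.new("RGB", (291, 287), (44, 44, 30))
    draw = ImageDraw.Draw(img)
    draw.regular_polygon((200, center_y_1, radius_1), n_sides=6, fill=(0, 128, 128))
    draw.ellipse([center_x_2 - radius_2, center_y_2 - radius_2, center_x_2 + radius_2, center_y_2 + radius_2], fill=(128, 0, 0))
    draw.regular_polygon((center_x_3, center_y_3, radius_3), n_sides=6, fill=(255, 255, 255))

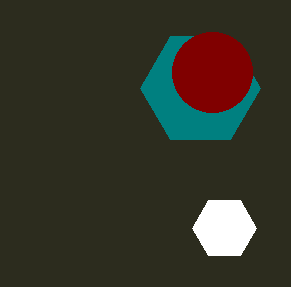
center_y_1 = 88, radius_1 = 60, center_x_2 = 212, center_y_2 = 72, radius_2 = 40, center_x_3 = 224, center_y_3 = 228, radius_3 = 32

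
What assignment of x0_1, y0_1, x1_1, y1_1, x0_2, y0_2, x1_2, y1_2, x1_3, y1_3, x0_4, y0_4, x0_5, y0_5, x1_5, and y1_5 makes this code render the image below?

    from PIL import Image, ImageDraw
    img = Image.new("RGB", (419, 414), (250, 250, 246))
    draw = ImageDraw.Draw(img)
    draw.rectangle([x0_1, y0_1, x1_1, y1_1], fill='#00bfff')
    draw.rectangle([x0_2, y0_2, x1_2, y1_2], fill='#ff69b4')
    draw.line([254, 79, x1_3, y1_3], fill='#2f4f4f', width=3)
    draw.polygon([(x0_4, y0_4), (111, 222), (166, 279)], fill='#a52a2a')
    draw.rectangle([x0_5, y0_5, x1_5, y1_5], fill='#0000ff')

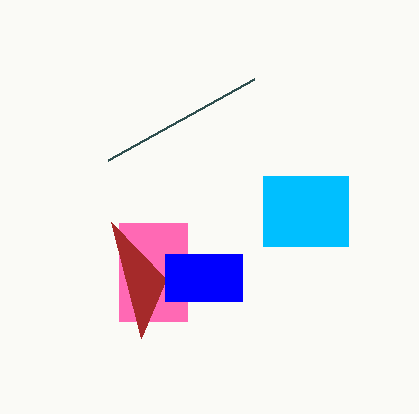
x0_1 = 263
y0_1 = 176
x1_1 = 348
y1_1 = 246
x0_2 = 119
y0_2 = 223
x1_2 = 187
y1_2 = 321
x1_3 = 108
y1_3 = 160
x0_4 = 141
y0_4 = 338
x0_5 = 165
y0_5 = 254
x1_5 = 242
y1_5 = 301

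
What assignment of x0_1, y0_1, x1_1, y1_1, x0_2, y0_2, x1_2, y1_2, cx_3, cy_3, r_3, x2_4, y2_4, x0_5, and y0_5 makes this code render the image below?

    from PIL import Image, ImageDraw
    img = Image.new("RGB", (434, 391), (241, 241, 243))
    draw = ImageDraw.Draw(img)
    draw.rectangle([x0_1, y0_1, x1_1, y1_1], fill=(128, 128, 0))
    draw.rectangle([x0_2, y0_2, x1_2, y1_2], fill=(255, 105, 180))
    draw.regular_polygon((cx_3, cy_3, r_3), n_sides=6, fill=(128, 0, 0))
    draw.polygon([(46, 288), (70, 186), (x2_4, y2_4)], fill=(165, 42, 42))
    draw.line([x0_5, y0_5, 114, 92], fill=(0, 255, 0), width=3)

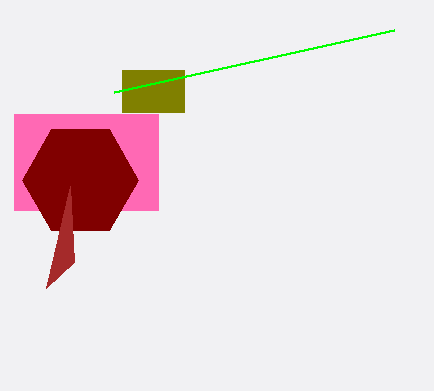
x0_1 = 122; y0_1 = 70; x1_1 = 184; y1_1 = 112; x0_2 = 14; y0_2 = 114; x1_2 = 158; y1_2 = 210; cx_3 = 80; cy_3 = 180; r_3 = 58; x2_4 = 74; y2_4 = 262; x0_5 = 394; y0_5 = 30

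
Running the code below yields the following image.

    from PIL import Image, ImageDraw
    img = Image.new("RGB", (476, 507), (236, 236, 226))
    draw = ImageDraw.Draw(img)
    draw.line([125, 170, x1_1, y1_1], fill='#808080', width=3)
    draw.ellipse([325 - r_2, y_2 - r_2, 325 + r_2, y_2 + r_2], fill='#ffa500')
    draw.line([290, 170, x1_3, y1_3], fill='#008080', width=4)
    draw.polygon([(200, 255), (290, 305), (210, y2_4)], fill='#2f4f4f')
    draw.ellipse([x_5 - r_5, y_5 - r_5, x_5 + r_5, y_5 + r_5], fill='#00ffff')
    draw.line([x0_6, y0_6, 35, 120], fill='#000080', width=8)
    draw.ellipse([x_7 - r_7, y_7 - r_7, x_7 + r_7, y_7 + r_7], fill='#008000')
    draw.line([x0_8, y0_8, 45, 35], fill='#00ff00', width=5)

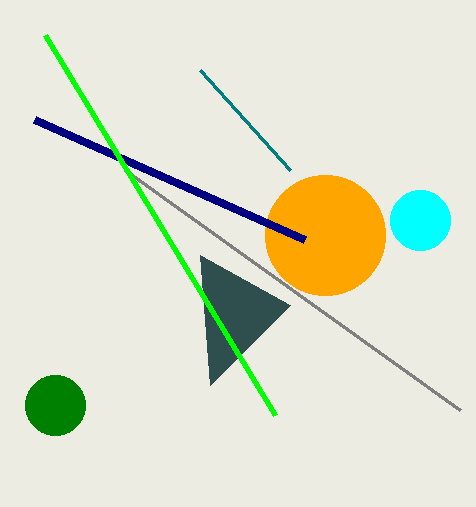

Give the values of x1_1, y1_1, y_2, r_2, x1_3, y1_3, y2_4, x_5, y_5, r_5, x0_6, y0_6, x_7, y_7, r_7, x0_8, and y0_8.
x1_1 = 460
y1_1 = 410
y_2 = 235
r_2 = 60
x1_3 = 200
y1_3 = 70
y2_4 = 385
x_5 = 420
y_5 = 220
r_5 = 30
x0_6 = 305
y0_6 = 240
x_7 = 55
y_7 = 405
r_7 = 30
x0_8 = 275
y0_8 = 415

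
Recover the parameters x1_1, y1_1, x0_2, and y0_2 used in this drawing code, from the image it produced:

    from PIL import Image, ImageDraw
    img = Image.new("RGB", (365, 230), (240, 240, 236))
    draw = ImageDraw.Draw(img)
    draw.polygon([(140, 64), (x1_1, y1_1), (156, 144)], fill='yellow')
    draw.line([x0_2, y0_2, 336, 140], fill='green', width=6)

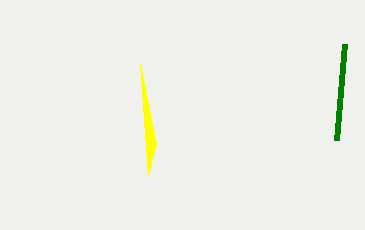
x1_1 = 148; y1_1 = 176; x0_2 = 344; y0_2 = 44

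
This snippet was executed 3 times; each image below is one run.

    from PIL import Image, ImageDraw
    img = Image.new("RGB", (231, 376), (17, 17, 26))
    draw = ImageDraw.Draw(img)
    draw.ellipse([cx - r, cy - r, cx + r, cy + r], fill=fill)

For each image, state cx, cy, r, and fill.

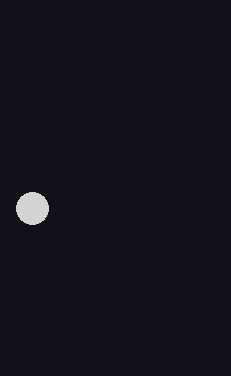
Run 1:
cx = 32
cy = 208
r = 16
fill = 'lightgray'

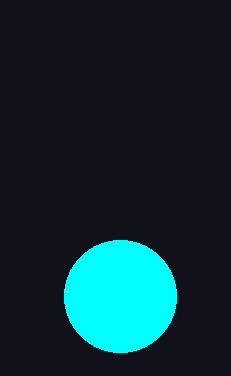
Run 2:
cx = 120; cy = 296; r = 56; fill = 'cyan'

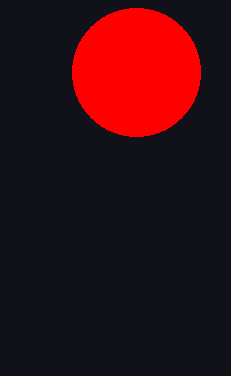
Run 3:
cx = 136; cy = 72; r = 64; fill = 'red'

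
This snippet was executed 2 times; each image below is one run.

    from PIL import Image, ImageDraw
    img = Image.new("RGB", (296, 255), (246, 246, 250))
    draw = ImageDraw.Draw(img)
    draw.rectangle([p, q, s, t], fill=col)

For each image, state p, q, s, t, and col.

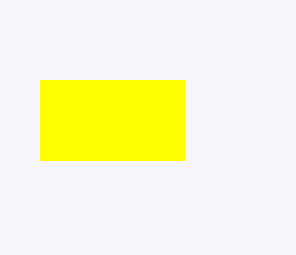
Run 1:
p = 40
q = 80
s = 184
t = 160
col = 'yellow'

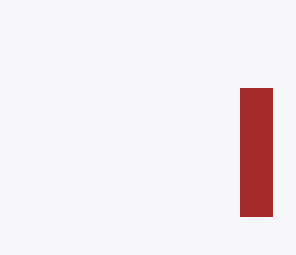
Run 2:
p = 240, q = 88, s = 272, t = 216, col = 'brown'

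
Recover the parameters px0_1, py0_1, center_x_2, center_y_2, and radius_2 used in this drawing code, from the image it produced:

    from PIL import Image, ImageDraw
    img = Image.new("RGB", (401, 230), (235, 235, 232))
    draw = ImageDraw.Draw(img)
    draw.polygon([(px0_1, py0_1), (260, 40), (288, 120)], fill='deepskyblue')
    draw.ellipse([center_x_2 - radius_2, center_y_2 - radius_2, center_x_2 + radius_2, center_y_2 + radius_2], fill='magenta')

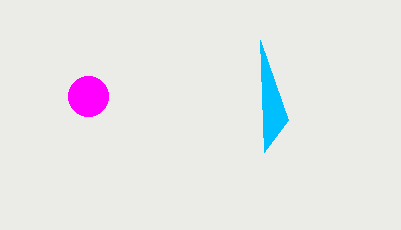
px0_1 = 264
py0_1 = 152
center_x_2 = 88
center_y_2 = 96
radius_2 = 20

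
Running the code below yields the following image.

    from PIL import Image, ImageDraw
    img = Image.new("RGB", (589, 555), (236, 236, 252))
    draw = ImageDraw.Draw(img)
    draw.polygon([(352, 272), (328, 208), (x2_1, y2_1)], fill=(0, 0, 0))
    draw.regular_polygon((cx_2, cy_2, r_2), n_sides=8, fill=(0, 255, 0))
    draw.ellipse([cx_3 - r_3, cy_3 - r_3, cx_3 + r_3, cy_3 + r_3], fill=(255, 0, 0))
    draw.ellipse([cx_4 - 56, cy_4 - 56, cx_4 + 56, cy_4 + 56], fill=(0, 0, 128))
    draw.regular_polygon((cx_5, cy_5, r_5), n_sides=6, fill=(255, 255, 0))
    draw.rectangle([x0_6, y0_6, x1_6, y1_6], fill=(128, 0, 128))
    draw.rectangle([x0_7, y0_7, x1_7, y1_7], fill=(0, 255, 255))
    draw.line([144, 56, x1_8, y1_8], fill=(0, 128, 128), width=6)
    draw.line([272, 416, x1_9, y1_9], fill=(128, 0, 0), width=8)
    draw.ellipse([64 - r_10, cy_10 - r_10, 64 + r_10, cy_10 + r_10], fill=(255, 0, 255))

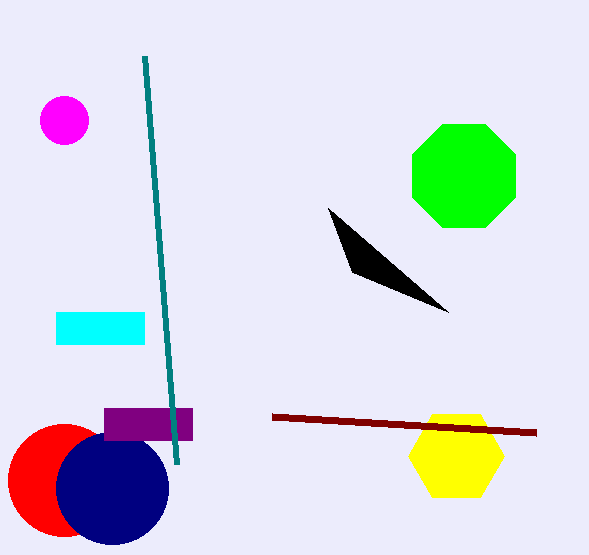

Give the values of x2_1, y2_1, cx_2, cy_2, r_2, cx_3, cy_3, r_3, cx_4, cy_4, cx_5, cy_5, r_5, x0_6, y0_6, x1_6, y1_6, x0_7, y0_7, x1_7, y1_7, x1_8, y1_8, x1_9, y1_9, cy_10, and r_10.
x2_1 = 448; y2_1 = 312; cx_2 = 464; cy_2 = 176; r_2 = 56; cx_3 = 64; cy_3 = 480; r_3 = 56; cx_4 = 112; cy_4 = 488; cx_5 = 456; cy_5 = 456; r_5 = 48; x0_6 = 104; y0_6 = 408; x1_6 = 192; y1_6 = 440; x0_7 = 56; y0_7 = 312; x1_7 = 144; y1_7 = 344; x1_8 = 176; y1_8 = 464; x1_9 = 536; y1_9 = 432; cy_10 = 120; r_10 = 24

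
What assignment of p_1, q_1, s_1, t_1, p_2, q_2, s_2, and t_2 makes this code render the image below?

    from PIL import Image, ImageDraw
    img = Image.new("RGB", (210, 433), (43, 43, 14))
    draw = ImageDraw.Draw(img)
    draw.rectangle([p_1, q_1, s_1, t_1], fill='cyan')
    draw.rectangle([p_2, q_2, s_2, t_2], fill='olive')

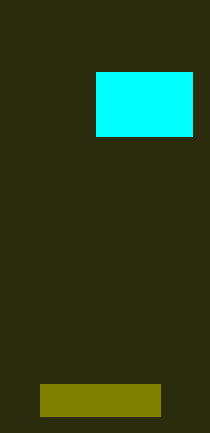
p_1 = 96
q_1 = 72
s_1 = 192
t_1 = 136
p_2 = 40
q_2 = 384
s_2 = 160
t_2 = 416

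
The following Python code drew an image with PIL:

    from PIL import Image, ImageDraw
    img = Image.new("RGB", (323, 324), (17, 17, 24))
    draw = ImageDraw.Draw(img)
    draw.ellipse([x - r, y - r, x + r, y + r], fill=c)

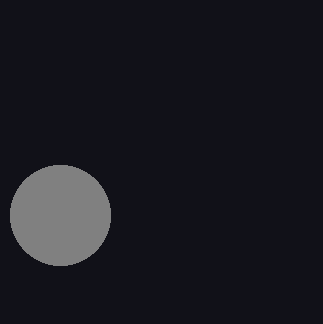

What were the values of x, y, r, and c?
x = 60; y = 215; r = 50; c = 'gray'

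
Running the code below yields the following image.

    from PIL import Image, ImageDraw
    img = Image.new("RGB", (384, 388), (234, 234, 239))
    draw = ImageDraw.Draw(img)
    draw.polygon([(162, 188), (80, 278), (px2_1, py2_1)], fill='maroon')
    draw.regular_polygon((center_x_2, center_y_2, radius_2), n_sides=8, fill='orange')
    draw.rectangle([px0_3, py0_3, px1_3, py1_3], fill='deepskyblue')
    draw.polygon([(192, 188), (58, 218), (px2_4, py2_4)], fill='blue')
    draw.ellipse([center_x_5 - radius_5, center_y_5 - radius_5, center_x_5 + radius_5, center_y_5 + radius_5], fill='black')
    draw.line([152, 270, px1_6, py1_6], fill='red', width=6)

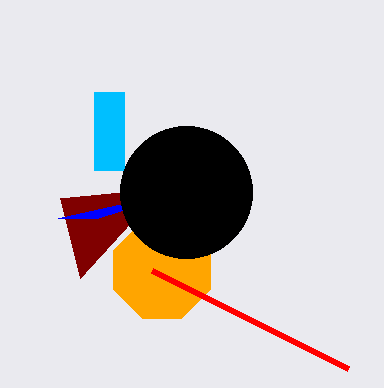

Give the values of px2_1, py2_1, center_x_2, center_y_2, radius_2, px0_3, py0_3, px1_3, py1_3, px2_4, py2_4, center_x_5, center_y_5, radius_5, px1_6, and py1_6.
px2_1 = 60
py2_1 = 198
center_x_2 = 162
center_y_2 = 270
radius_2 = 52
px0_3 = 94
py0_3 = 92
px1_3 = 124
py1_3 = 170
px2_4 = 98
py2_4 = 218
center_x_5 = 186
center_y_5 = 192
radius_5 = 66
px1_6 = 348
py1_6 = 368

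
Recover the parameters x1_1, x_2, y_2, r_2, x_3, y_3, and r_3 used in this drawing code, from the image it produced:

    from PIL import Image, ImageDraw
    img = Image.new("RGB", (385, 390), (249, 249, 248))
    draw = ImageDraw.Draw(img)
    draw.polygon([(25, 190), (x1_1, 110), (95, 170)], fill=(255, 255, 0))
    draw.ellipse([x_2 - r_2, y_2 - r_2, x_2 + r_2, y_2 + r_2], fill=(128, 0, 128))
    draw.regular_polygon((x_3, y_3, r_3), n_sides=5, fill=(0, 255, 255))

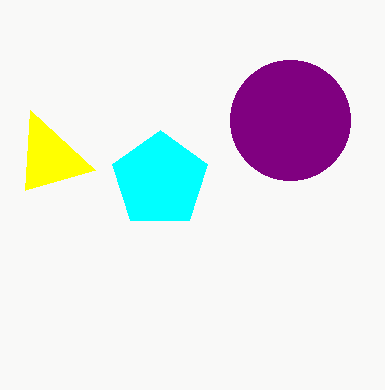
x1_1 = 30, x_2 = 290, y_2 = 120, r_2 = 60, x_3 = 160, y_3 = 180, r_3 = 50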